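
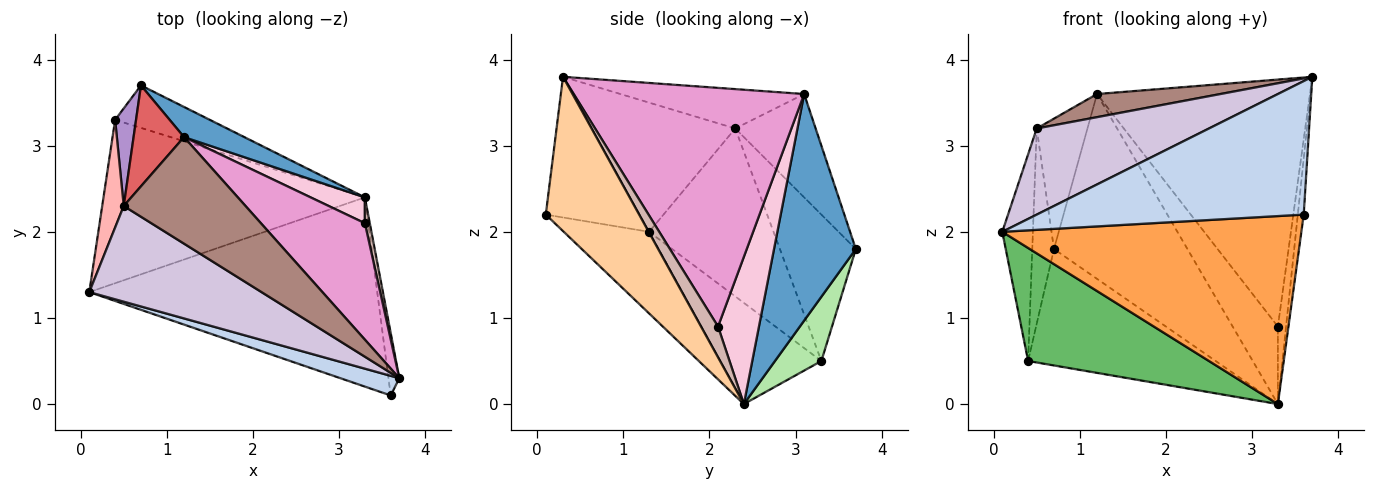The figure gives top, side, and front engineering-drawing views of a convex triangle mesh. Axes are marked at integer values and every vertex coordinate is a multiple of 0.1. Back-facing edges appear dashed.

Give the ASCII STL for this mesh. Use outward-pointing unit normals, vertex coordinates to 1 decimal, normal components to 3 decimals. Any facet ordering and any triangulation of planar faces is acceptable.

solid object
 facet normal 0.518 0.844 0.138
  outer loop
   vertex 1.2 3.1 3.6
   vertex 3.3 2.4 0.0
   vertex 0.7 3.7 1.8
  endloop
 endfacet
 facet normal -0.328 -0.935 0.137
  outer loop
   vertex 3.6 0.1 2.2
   vertex 3.7 0.3 3.8
   vertex 0.1 1.3 2.0
  endloop
 endfacet
 facet normal -0.197 -0.691 -0.695
  outer loop
   vertex 3.6 0.1 2.2
   vertex 0.1 1.3 2.0
   vertex 3.3 2.4 0.0
  endloop
 endfacet
 facet normal 0.996 0.063 -0.070
  outer loop
   vertex 3.6 0.1 2.2
   vertex 3.3 2.4 0.0
   vertex 3.7 0.3 3.8
  endloop
 endfacet
 facet normal -0.303 -0.542 -0.784
  outer loop
   vertex 0.4 3.3 0.5
   vertex 3.3 2.4 0.0
   vertex 0.1 1.3 2.0
  endloop
 endfacet
 facet normal 0.226 0.915 -0.334
  outer loop
   vertex 0.4 3.3 0.5
   vertex 0.7 3.7 1.8
   vertex 3.3 2.4 0.0
  endloop
 endfacet
 facet normal -0.782 0.493 0.382
  outer loop
   vertex 0.5 2.3 3.2
   vertex 1.2 3.1 3.6
   vertex 0.7 3.7 1.8
  endloop
 endfacet
 facet normal -0.964 0.237 0.124
  outer loop
   vertex 0.5 2.3 3.2
   vertex 0.4 3.3 0.5
   vertex 0.1 1.3 2.0
  endloop
 endfacet
 facet normal -0.953 0.272 0.136
  outer loop
   vertex 0.5 2.3 3.2
   vertex 0.7 3.7 1.8
   vertex 0.4 3.3 0.5
  endloop
 endfacet
 facet normal -0.487 -0.584 0.649
  outer loop
   vertex 0.5 2.3 3.2
   vertex 0.1 1.3 2.0
   vertex 3.7 0.3 3.8
  endloop
 endfacet
 facet normal -0.301 -0.202 0.932
  outer loop
   vertex 0.5 2.3 3.2
   vertex 3.7 0.3 3.8
   vertex 1.2 3.1 3.6
  endloop
 endfacet
 facet normal 0.892 0.428 0.143
  outer loop
   vertex 3.3 2.1 0.9
   vertex 3.7 0.3 3.8
   vertex 3.3 2.4 0.0
  endloop
 endfacet
 facet normal 0.700 0.646 0.305
  outer loop
   vertex 3.3 2.1 0.9
   vertex 1.2 3.1 3.6
   vertex 3.7 0.3 3.8
  endloop
 endfacet
 facet normal 0.651 0.720 0.240
  outer loop
   vertex 3.3 2.1 0.9
   vertex 3.3 2.4 0.0
   vertex 1.2 3.1 3.6
  endloop
 endfacet
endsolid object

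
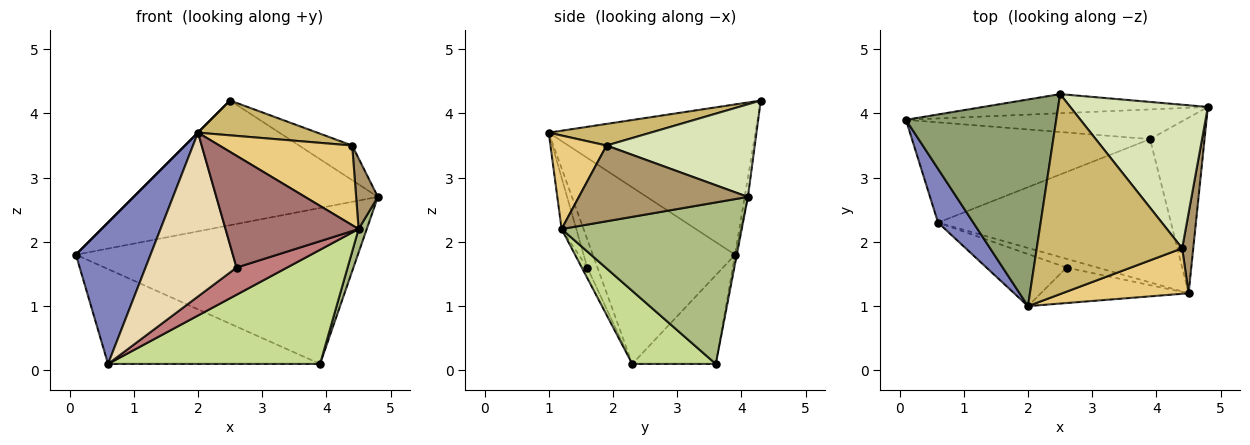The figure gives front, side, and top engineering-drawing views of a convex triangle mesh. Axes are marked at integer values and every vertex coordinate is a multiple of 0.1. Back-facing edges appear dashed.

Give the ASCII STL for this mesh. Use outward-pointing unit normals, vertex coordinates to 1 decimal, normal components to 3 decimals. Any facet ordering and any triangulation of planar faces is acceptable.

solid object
 facet normal -0.006 0.982 -0.187
  outer loop
   vertex 3.9 3.6 0.1
   vertex 0.1 3.9 1.8
   vertex 4.8 4.1 2.7
  endloop
 endfacet
 facet normal -0.872 -0.457 0.174
  outer loop
   vertex 0.6 2.3 0.1
   vertex 2.0 1.0 3.7
   vertex 0.1 3.9 1.8
  endloop
 endfacet
 facet normal -0.261 0.663 -0.701
  outer loop
   vertex 0.6 2.3 0.1
   vertex 0.1 3.9 1.8
   vertex 3.9 3.6 0.1
  endloop
 endfacet
 facet normal -0.013 0.988 -0.152
  outer loop
   vertex 2.5 4.3 4.2
   vertex 4.8 4.1 2.7
   vertex 0.1 3.9 1.8
  endloop
 endfacet
 facet normal -0.707 0.000 0.707
  outer loop
   vertex 2.5 4.3 4.2
   vertex 0.1 3.9 1.8
   vertex 2.0 1.0 3.7
  endloop
 endfacet
 facet normal 0.947 -0.043 -0.319
  outer loop
   vertex 4.5 1.2 2.2
   vertex 3.9 3.6 0.1
   vertex 4.8 4.1 2.7
  endloop
 endfacet
 facet normal 0.238 -0.605 -0.760
  outer loop
   vertex 4.5 1.2 2.2
   vertex 0.6 2.3 0.1
   vertex 3.9 3.6 0.1
  endloop
 endfacet
 facet normal 0.548 0.196 0.813
  outer loop
   vertex 4.4 1.9 3.5
   vertex 4.8 4.1 2.7
   vertex 2.5 4.3 4.2
  endloop
 endfacet
 facet normal 0.982 -0.126 0.144
  outer loop
   vertex 4.4 1.9 3.5
   vertex 4.5 1.2 2.2
   vertex 4.8 4.1 2.7
  endloop
 endfacet
 facet normal 0.145 -0.170 0.975
  outer loop
   vertex 4.4 1.9 3.5
   vertex 2.5 4.3 4.2
   vertex 2.0 1.0 3.7
  endloop
 endfacet
 facet normal 0.345 -0.815 0.465
  outer loop
   vertex 4.4 1.9 3.5
   vertex 2.0 1.0 3.7
   vertex 4.5 1.2 2.2
  endloop
 endfacet
 facet normal -0.106 -0.948 -0.301
  outer loop
   vertex 2.6 1.6 1.6
   vertex 2.0 1.0 3.7
   vertex 0.6 2.3 0.1
  endloop
 endfacet
 facet normal -0.105 -0.948 -0.301
  outer loop
   vertex 2.6 1.6 1.6
   vertex 4.5 1.2 2.2
   vertex 2.0 1.0 3.7
  endloop
 endfacet
 facet normal -0.103 -0.947 -0.304
  outer loop
   vertex 2.6 1.6 1.6
   vertex 0.6 2.3 0.1
   vertex 4.5 1.2 2.2
  endloop
 endfacet
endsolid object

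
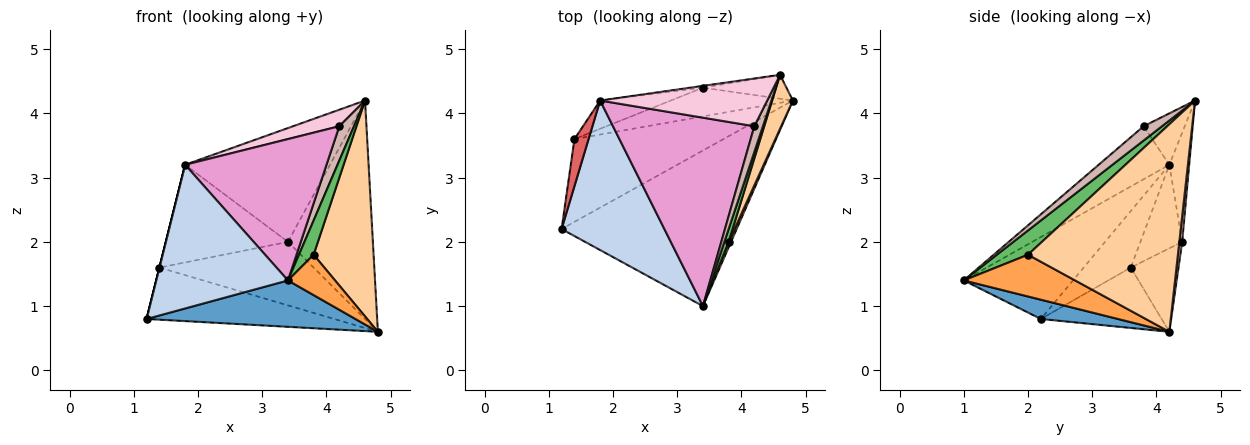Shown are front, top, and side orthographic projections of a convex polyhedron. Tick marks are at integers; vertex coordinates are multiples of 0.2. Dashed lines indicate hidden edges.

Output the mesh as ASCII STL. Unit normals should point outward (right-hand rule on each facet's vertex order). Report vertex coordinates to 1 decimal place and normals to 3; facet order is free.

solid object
 facet normal 0.105 -0.284 -0.953
  outer loop
   vertex 3.4 1.0 1.4
   vertex 1.2 2.2 0.8
   vertex 4.8 4.2 0.6
  endloop
 endfacet
 facet normal -0.498 -0.601 0.625
  outer loop
   vertex 1.8 4.2 3.2
   vertex 1.2 2.2 0.8
   vertex 3.4 1.0 1.4
  endloop
 endfacet
 facet normal 0.920 -0.389 0.053
  outer loop
   vertex 3.8 2.0 1.8
   vertex 3.4 1.0 1.4
   vertex 4.8 4.2 0.6
  endloop
 endfacet
 facet normal 0.925 -0.370 0.092
  outer loop
   vertex 3.8 2.0 1.8
   vertex 4.8 4.2 0.6
   vertex 4.6 4.6 4.2
  endloop
 endfacet
 facet normal 0.894 -0.420 0.158
  outer loop
   vertex 3.8 2.0 1.8
   vertex 4.6 4.6 4.2
   vertex 3.4 1.0 1.4
  endloop
 endfacet
 facet normal -0.324 0.504 -0.801
  outer loop
   vertex 1.4 3.6 1.6
   vertex 4.8 4.2 0.6
   vertex 1.2 2.2 0.8
  endloop
 endfacet
 facet normal -0.970 0.000 0.243
  outer loop
   vertex 1.4 3.6 1.6
   vertex 1.2 2.2 0.8
   vertex 1.8 4.2 3.2
  endloop
 endfacet
 facet normal 0.033 0.994 -0.109
  outer loop
   vertex 3.4 4.4 2.0
   vertex 4.6 4.6 4.2
   vertex 4.8 4.2 0.6
  endloop
 endfacet
 facet normal -0.136 0.991 -0.016
  outer loop
   vertex 3.4 4.4 2.0
   vertex 1.8 4.2 3.2
   vertex 4.6 4.6 4.2
  endloop
 endfacet
 facet normal -0.271 0.877 -0.397
  outer loop
   vertex 3.4 4.4 2.0
   vertex 4.8 4.2 0.6
   vertex 1.4 3.6 1.6
  endloop
 endfacet
 facet normal -0.312 0.913 -0.264
  outer loop
   vertex 3.4 4.4 2.0
   vertex 1.4 3.6 1.6
   vertex 1.8 4.2 3.2
  endloop
 endfacet
 facet normal 0.707 -0.566 0.424
  outer loop
   vertex 4.2 3.8 3.8
   vertex 3.4 1.0 1.4
   vertex 4.6 4.6 4.2
  endloop
 endfacet
 facet normal -0.287 -0.575 0.766
  outer loop
   vertex 4.2 3.8 3.8
   vertex 1.8 4.2 3.2
   vertex 3.4 1.0 1.4
  endloop
 endfacet
 facet normal -0.279 -0.314 0.907
  outer loop
   vertex 4.2 3.8 3.8
   vertex 4.6 4.6 4.2
   vertex 1.8 4.2 3.2
  endloop
 endfacet
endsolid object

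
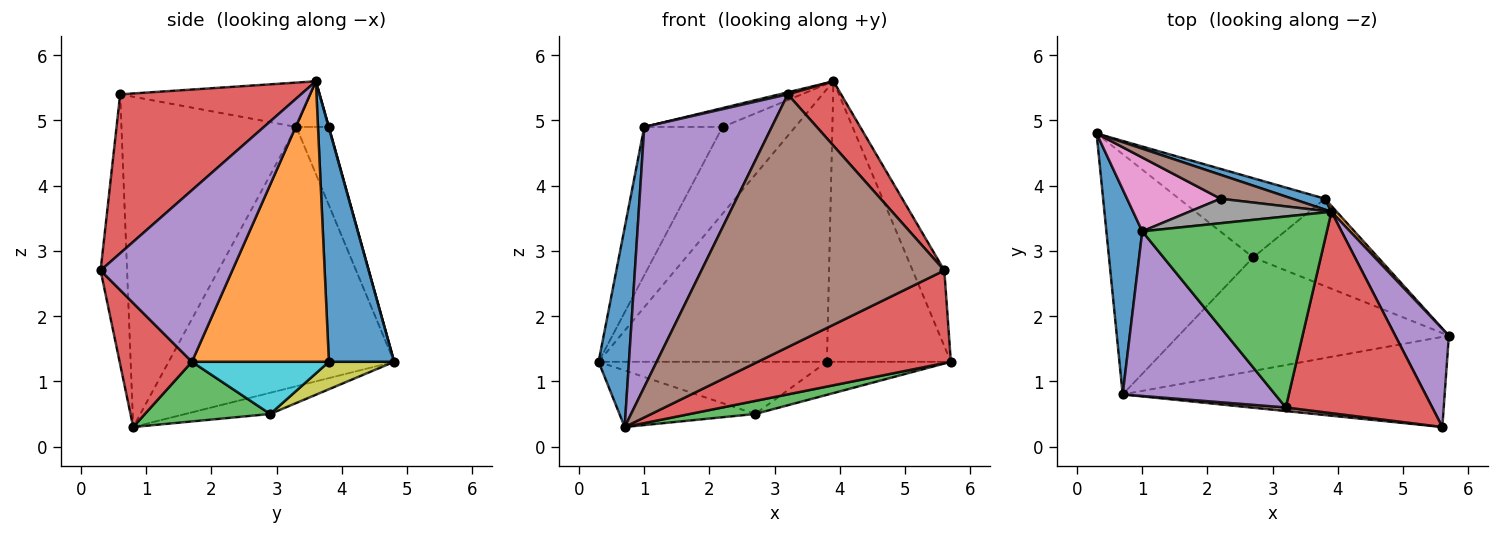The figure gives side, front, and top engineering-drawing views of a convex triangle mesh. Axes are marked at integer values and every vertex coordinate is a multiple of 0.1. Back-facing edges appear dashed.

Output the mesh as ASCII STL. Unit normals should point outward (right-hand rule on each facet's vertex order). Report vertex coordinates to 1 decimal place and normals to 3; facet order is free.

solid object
 facet normal -0.982 -0.132 0.136
  outer loop
   vertex 1.0 3.3 4.9
   vertex 0.3 4.8 1.3
   vertex 0.7 0.8 0.3
  endloop
 endfacet
 facet normal -0.142 0.227 -0.964
  outer loop
   vertex 2.7 2.9 0.5
   vertex 0.7 0.8 0.3
   vertex 0.3 4.8 1.3
  endloop
 endfacet
 facet normal 0.214 -0.112 -0.970
  outer loop
   vertex 2.7 2.9 0.5
   vertex 5.7 1.7 1.3
   vertex 0.7 0.8 0.3
  endloop
 endfacet
 facet normal 0.259 -0.692 -0.674
  outer loop
   vertex 5.6 0.3 2.7
   vertex 0.7 0.8 0.3
   vertex 5.7 1.7 1.3
  endloop
 endfacet
 facet normal 0.930 0.224 0.290
  outer loop
   vertex 5.6 0.3 2.7
   vertex 5.7 1.7 1.3
   vertex 3.9 3.6 5.6
  endloop
 endfacet
 facet normal 0.004 0.964 0.266
  outer loop
   vertex 2.2 3.8 4.9
   vertex 3.9 3.6 5.6
   vertex 0.3 4.8 1.3
  endloop
 endfacet
 facet normal -0.349 0.839 0.417
  outer loop
   vertex 2.2 3.8 4.9
   vertex 0.3 4.8 1.3
   vertex 1.0 3.3 4.9
  endloop
 endfacet
 facet normal -0.246 0.592 0.768
  outer loop
   vertex 2.2 3.8 4.9
   vertex 1.0 3.3 4.9
   vertex 3.9 3.6 5.6
  endloop
 endfacet
 facet normal 0.155 0.543 -0.825
  outer loop
   vertex 3.8 3.8 1.3
   vertex 2.7 2.9 0.5
   vertex 0.3 4.8 1.3
  endloop
 endfacet
 facet normal 0.364 0.329 -0.871
  outer loop
   vertex 3.8 3.8 1.3
   vertex 5.7 1.7 1.3
   vertex 2.7 2.9 0.5
  endloop
 endfacet
 facet normal 0.275 0.961 0.038
  outer loop
   vertex 3.8 3.8 1.3
   vertex 0.3 4.8 1.3
   vertex 3.9 3.6 5.6
  endloop
 endfacet
 facet normal 0.741 0.671 0.014
  outer loop
   vertex 3.8 3.8 1.3
   vertex 3.9 3.6 5.6
   vertex 5.7 1.7 1.3
  endloop
 endfacet
 facet normal -0.234 -0.010 0.972
  outer loop
   vertex 3.2 0.6 5.4
   vertex 3.9 3.6 5.6
   vertex 1.0 3.3 4.9
  endloop
 endfacet
 facet normal 0.719 -0.212 0.662
  outer loop
   vertex 3.2 0.6 5.4
   vertex 5.6 0.3 2.7
   vertex 3.9 3.6 5.6
  endloop
 endfacet
 facet normal -0.757 -0.552 0.349
  outer loop
   vertex 3.2 0.6 5.4
   vertex 1.0 3.3 4.9
   vertex 0.7 0.8 0.3
  endloop
 endfacet
 facet normal -0.108 -0.994 0.014
  outer loop
   vertex 3.2 0.6 5.4
   vertex 0.7 0.8 0.3
   vertex 5.6 0.3 2.7
  endloop
 endfacet
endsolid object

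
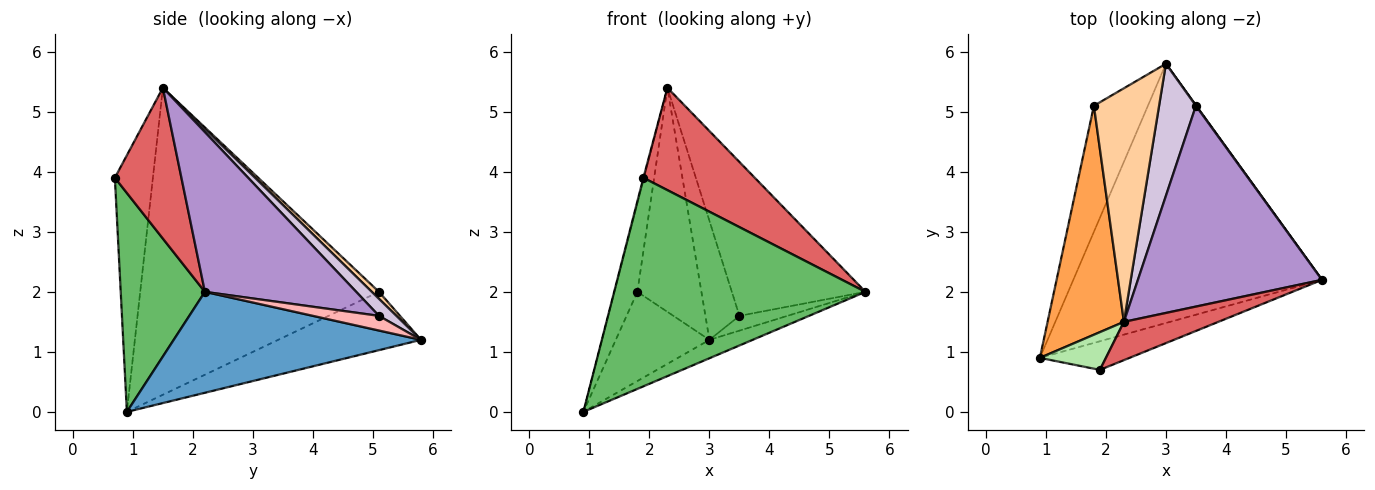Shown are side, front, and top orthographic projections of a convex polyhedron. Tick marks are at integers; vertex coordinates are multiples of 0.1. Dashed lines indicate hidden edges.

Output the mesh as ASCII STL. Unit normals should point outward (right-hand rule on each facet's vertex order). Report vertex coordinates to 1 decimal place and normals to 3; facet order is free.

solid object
 facet normal 0.375 0.066 -0.925
  outer loop
   vertex 3.0 5.8 1.2
   vertex 5.6 2.2 2.0
   vertex 0.9 0.9 0.0
  endloop
 endfacet
 facet normal -0.661 0.433 -0.612
  outer loop
   vertex 1.8 5.1 2.0
   vertex 3.0 5.8 1.2
   vertex 0.9 0.9 0.0
  endloop
 endfacet
 facet normal -0.966 0.093 0.240
  outer loop
   vertex 1.8 5.1 2.0
   vertex 0.9 0.9 0.0
   vertex 2.3 1.5 5.4
  endloop
 endfacet
 facet normal 0.077 0.690 0.719
  outer loop
   vertex 1.8 5.1 2.0
   vertex 2.3 1.5 5.4
   vertex 3.0 5.8 1.2
  endloop
 endfacet
 facet normal 0.315 -0.940 -0.129
  outer loop
   vertex 1.9 0.7 3.9
   vertex 0.9 0.9 0.0
   vertex 5.6 2.2 2.0
  endloop
 endfacet
 facet normal -0.968 0.017 0.249
  outer loop
   vertex 1.9 0.7 3.9
   vertex 2.3 1.5 5.4
   vertex 0.9 0.9 0.0
  endloop
 endfacet
 facet normal 0.488 -0.817 0.306
  outer loop
   vertex 1.9 0.7 3.9
   vertex 5.6 2.2 2.0
   vertex 2.3 1.5 5.4
  endloop
 endfacet
 facet normal 0.809 0.588 0.018
  outer loop
   vertex 3.5 5.1 1.6
   vertex 5.6 2.2 2.0
   vertex 3.0 5.8 1.2
  endloop
 endfacet
 facet normal 0.567 0.501 0.654
  outer loop
   vertex 3.5 5.1 1.6
   vertex 2.3 1.5 5.4
   vertex 5.6 2.2 2.0
  endloop
 endfacet
 facet normal 0.325 0.633 0.703
  outer loop
   vertex 3.5 5.1 1.6
   vertex 3.0 5.8 1.2
   vertex 2.3 1.5 5.4
  endloop
 endfacet
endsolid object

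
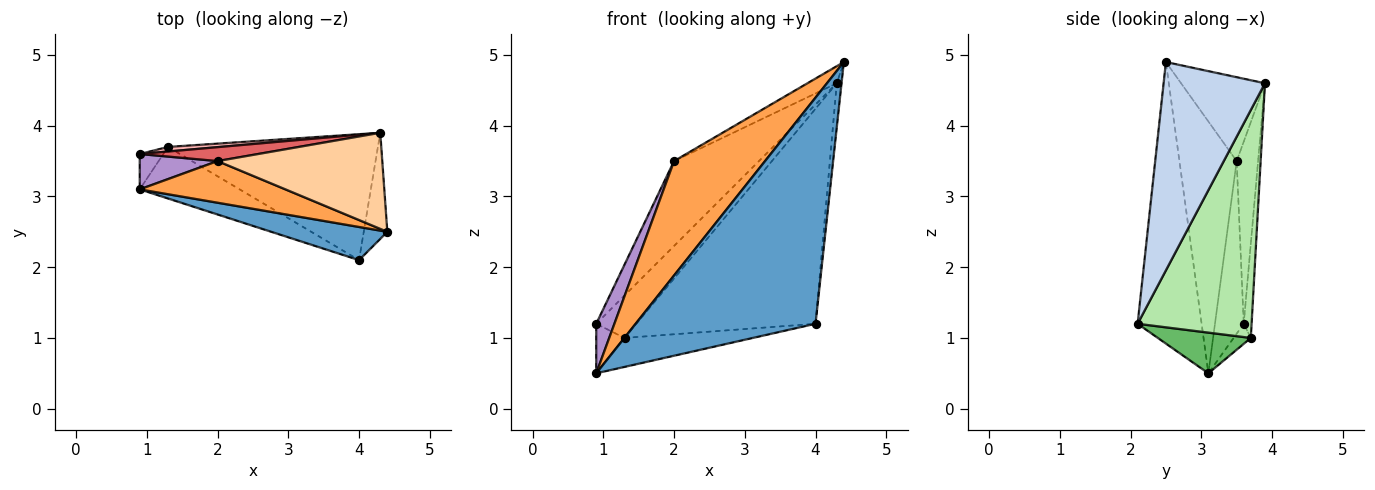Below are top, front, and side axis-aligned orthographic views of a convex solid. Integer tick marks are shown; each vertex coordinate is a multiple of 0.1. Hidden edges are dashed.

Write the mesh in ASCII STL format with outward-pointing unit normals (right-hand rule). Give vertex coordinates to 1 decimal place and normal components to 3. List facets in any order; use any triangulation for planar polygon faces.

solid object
 facet normal -0.332 -0.933 0.137
  outer loop
   vertex 4.0 2.1 1.2
   vertex 4.4 2.5 4.9
   vertex 0.9 3.1 0.5
  endloop
 endfacet
 facet normal 0.993 0.047 -0.112
  outer loop
   vertex 4.0 2.1 1.2
   vertex 4.3 3.9 4.6
   vertex 4.4 2.5 4.9
  endloop
 endfacet
 facet normal -0.509 -0.809 0.294
  outer loop
   vertex 2.0 3.5 3.5
   vertex 0.9 3.1 0.5
   vertex 4.4 2.5 4.9
  endloop
 endfacet
 facet normal -0.448 0.157 0.880
  outer loop
   vertex 2.0 3.5 3.5
   vertex 4.4 2.5 4.9
   vertex 4.3 3.9 4.6
  endloop
 endfacet
 facet normal 0.334 0.462 -0.822
  outer loop
   vertex 1.3 3.7 1.0
   vertex 4.0 2.1 1.2
   vertex 0.9 3.1 0.5
  endloop
 endfacet
 facet normal 0.481 0.757 -0.443
  outer loop
   vertex 1.3 3.7 1.0
   vertex 4.3 3.9 4.6
   vertex 4.0 2.1 1.2
  endloop
 endfacet
 facet normal -0.242 0.958 0.157
  outer loop
   vertex 0.9 3.6 1.2
   vertex 2.0 3.5 3.5
   vertex 4.3 3.9 4.6
  endloop
 endfacet
 facet normal -0.191 0.976 0.105
  outer loop
   vertex 0.9 3.6 1.2
   vertex 4.3 3.9 4.6
   vertex 1.3 3.7 1.0
  endloop
 endfacet
 facet normal -0.790 -0.499 0.356
  outer loop
   vertex 0.9 3.6 1.2
   vertex 0.9 3.1 0.5
   vertex 2.0 3.5 3.5
  endloop
 endfacet
 facet normal -0.443 0.730 -0.521
  outer loop
   vertex 0.9 3.6 1.2
   vertex 1.3 3.7 1.0
   vertex 0.9 3.1 0.5
  endloop
 endfacet
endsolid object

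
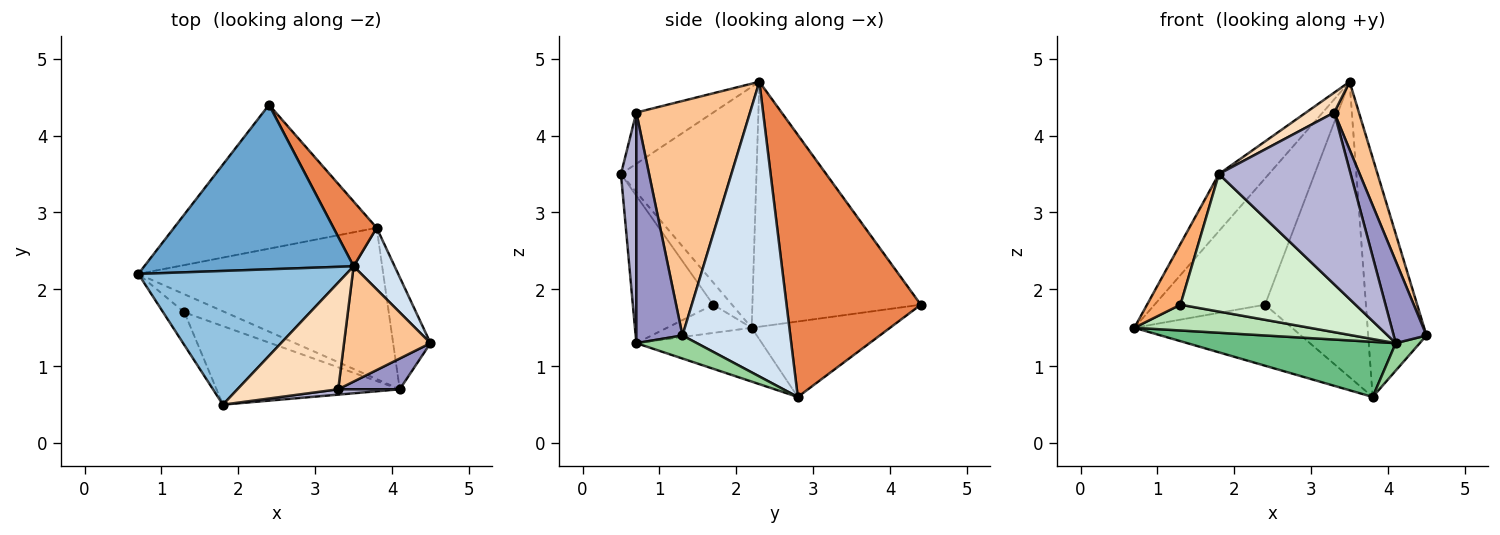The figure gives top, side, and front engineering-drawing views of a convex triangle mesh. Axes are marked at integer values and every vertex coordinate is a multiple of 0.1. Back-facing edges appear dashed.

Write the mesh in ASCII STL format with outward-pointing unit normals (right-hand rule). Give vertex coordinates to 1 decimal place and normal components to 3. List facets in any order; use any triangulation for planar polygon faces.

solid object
 facet normal -0.680 0.446 0.581
  outer loop
   vertex 3.5 2.3 4.7
   vertex 2.4 4.4 1.8
   vertex 0.7 2.2 1.5
  endloop
 endfacet
 facet normal -0.729 0.269 0.629
  outer loop
   vertex 1.8 0.5 3.5
   vertex 3.5 2.3 4.7
   vertex 0.7 2.2 1.5
  endloop
 endfacet
 facet normal -0.324 0.369 -0.871
  outer loop
   vertex 3.8 2.8 0.6
   vertex 0.7 2.2 1.5
   vertex 2.4 4.4 1.8
  endloop
 endfacet
 facet normal 0.873 0.472 0.121
  outer loop
   vertex 3.8 2.8 0.6
   vertex 3.5 2.3 4.7
   vertex 4.5 1.3 1.4
  endloop
 endfacet
 facet normal 0.793 0.596 0.131
  outer loop
   vertex 3.8 2.8 0.6
   vertex 2.4 4.4 1.8
   vertex 3.5 2.3 4.7
  endloop
 endfacet
 facet normal -0.444 -0.788 -0.426
  outer loop
   vertex 1.3 1.7 1.8
   vertex 1.8 0.5 3.5
   vertex 0.7 2.2 1.5
  endloop
 endfacet
 facet normal 0.919 -0.200 0.339
  outer loop
   vertex 3.3 0.7 4.3
   vertex 4.5 1.3 1.4
   vertex 3.5 2.3 4.7
  endloop
 endfacet
 facet normal -0.447 -0.164 0.879
  outer loop
   vertex 3.3 0.7 4.3
   vertex 3.5 2.3 4.7
   vertex 1.8 0.5 3.5
  endloop
 endfacet
 facet normal -0.202 -0.336 -0.920
  outer loop
   vertex 4.1 0.7 1.3
   vertex 0.7 2.2 1.5
   vertex 3.8 2.8 0.6
  endloop
 endfacet
 facet normal 0.514 -0.204 -0.833
  outer loop
   vertex 4.1 0.7 1.3
   vertex 3.8 2.8 0.6
   vertex 4.5 1.3 1.4
  endloop
 endfacet
 facet normal -0.367 -0.761 -0.534
  outer loop
   vertex 4.1 0.7 1.3
   vertex 1.3 1.7 1.8
   vertex 0.7 2.2 1.5
  endloop
 endfacet
 facet normal -0.370 -0.807 -0.461
  outer loop
   vertex 4.1 0.7 1.3
   vertex 1.8 0.5 3.5
   vertex 1.3 1.7 1.8
  endloop
 endfacet
 facet normal 0.796 -0.566 0.212
  outer loop
   vertex 4.1 0.7 1.3
   vertex 4.5 1.3 1.4
   vertex 3.3 0.7 4.3
  endloop
 endfacet
 facet normal 0.116 -0.993 0.031
  outer loop
   vertex 4.1 0.7 1.3
   vertex 3.3 0.7 4.3
   vertex 1.8 0.5 3.5
  endloop
 endfacet
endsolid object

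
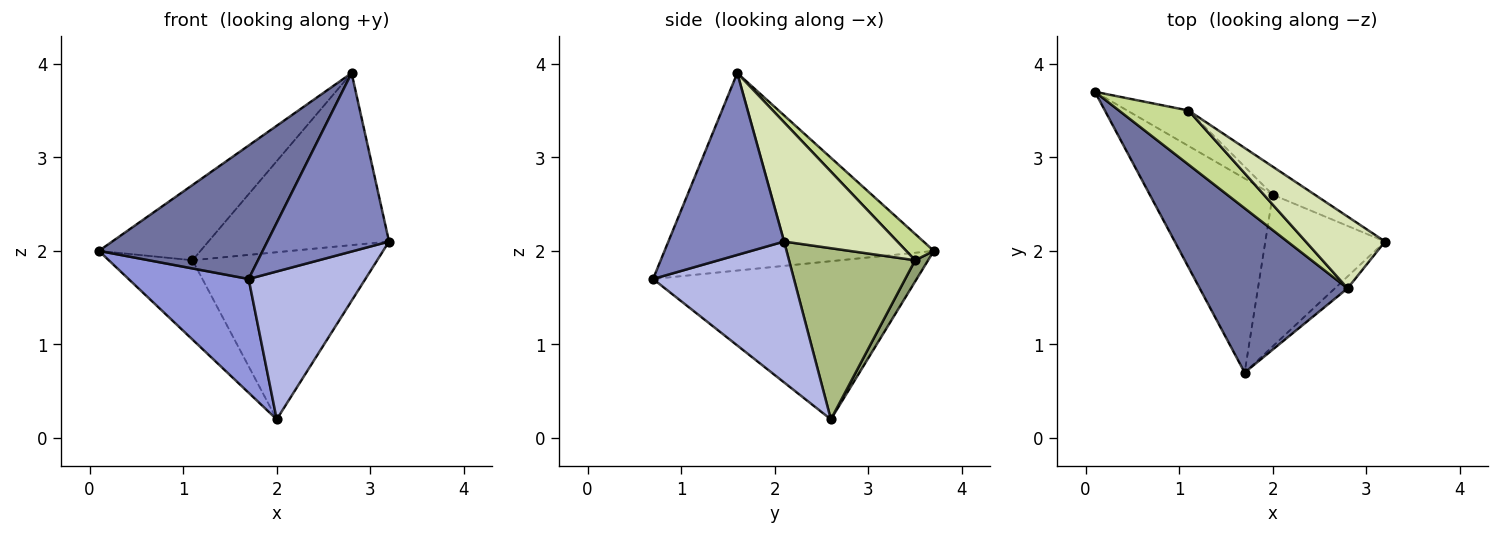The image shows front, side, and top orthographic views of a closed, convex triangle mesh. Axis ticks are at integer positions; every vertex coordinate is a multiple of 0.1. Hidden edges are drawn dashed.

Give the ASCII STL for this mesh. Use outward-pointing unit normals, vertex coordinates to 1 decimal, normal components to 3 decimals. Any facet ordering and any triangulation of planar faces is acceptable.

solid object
 facet normal -0.720 -0.438 0.539
  outer loop
   vertex 2.8 1.6 3.9
   vertex 0.1 3.7 2.0
   vertex 1.7 0.7 1.7
  endloop
 endfacet
 facet normal 0.688 -0.724 -0.048
  outer loop
   vertex 2.8 1.6 3.9
   vertex 1.7 0.7 1.7
   vertex 3.2 2.1 2.1
  endloop
 endfacet
 facet normal -0.743 -0.339 -0.577
  outer loop
   vertex 2.0 2.6 0.2
   vertex 1.7 0.7 1.7
   vertex 0.1 3.7 2.0
  endloop
 endfacet
 facet normal 0.644 -0.534 -0.547
  outer loop
   vertex 2.0 2.6 0.2
   vertex 3.2 2.1 2.1
   vertex 1.7 0.7 1.7
  endloop
 endfacet
 facet normal 0.140 0.904 -0.404
  outer loop
   vertex 1.1 3.5 1.9
   vertex 2.0 2.6 0.2
   vertex 0.1 3.7 2.0
  endloop
 endfacet
 facet normal 0.558 0.818 -0.137
  outer loop
   vertex 1.1 3.5 1.9
   vertex 3.2 2.1 2.1
   vertex 2.0 2.6 0.2
  endloop
 endfacet
 facet normal 0.216 0.793 0.570
  outer loop
   vertex 1.1 3.5 1.9
   vertex 0.1 3.7 2.0
   vertex 2.8 1.6 3.9
  endloop
 endfacet
 facet normal 0.501 0.799 0.333
  outer loop
   vertex 1.1 3.5 1.9
   vertex 2.8 1.6 3.9
   vertex 3.2 2.1 2.1
  endloop
 endfacet
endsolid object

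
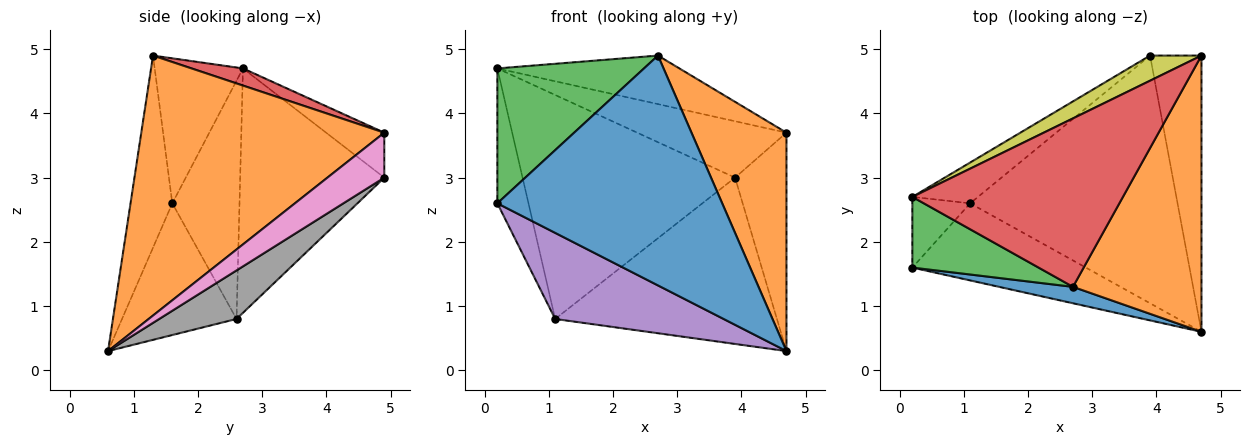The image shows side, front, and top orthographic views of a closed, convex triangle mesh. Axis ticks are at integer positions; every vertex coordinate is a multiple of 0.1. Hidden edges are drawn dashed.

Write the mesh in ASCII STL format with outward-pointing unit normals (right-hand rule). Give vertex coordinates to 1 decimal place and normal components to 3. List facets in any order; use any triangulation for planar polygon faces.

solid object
 facet normal -0.182 -0.981 0.070
  outer loop
   vertex 2.7 1.3 4.9
   vertex 0.2 1.6 2.6
   vertex 4.7 0.6 0.3
  endloop
 endfacet
 facet normal 0.846 -0.331 0.418
  outer loop
   vertex 2.7 1.3 4.9
   vertex 4.7 0.6 0.3
   vertex 4.7 4.9 3.7
  endloop
 endfacet
 facet normal -0.470 -0.782 0.409
  outer loop
   vertex 0.2 2.7 4.7
   vertex 0.2 1.6 2.6
   vertex 2.7 1.3 4.9
  endloop
 endfacet
 facet normal 0.078 0.276 0.958
  outer loop
   vertex 0.2 2.7 4.7
   vertex 2.7 1.3 4.9
   vertex 4.7 4.9 3.7
  endloop
 endfacet
 facet normal -0.452 -0.665 -0.595
  outer loop
   vertex 1.1 2.6 0.8
   vertex 4.7 0.6 0.3
   vertex 0.2 1.6 2.6
  endloop
 endfacet
 facet normal -0.886 0.410 -0.215
  outer loop
   vertex 1.1 2.6 0.8
   vertex 0.2 1.6 2.6
   vertex 0.2 2.7 4.7
  endloop
 endfacet
 facet normal 0.566 0.511 -0.647
  outer loop
   vertex 3.9 4.9 3.0
   vertex 4.7 4.9 3.7
   vertex 4.7 0.6 0.3
  endloop
 endfacet
 facet normal 0.191 0.547 -0.815
  outer loop
   vertex 3.9 4.9 3.0
   vertex 4.7 0.6 0.3
   vertex 1.1 2.6 0.8
  endloop
 endfacet
 facet normal -0.335 0.860 0.383
  outer loop
   vertex 3.9 4.9 3.0
   vertex 0.2 2.7 4.7
   vertex 4.7 4.9 3.7
  endloop
 endfacet
 facet normal -0.555 0.818 -0.149
  outer loop
   vertex 3.9 4.9 3.0
   vertex 1.1 2.6 0.8
   vertex 0.2 2.7 4.7
  endloop
 endfacet
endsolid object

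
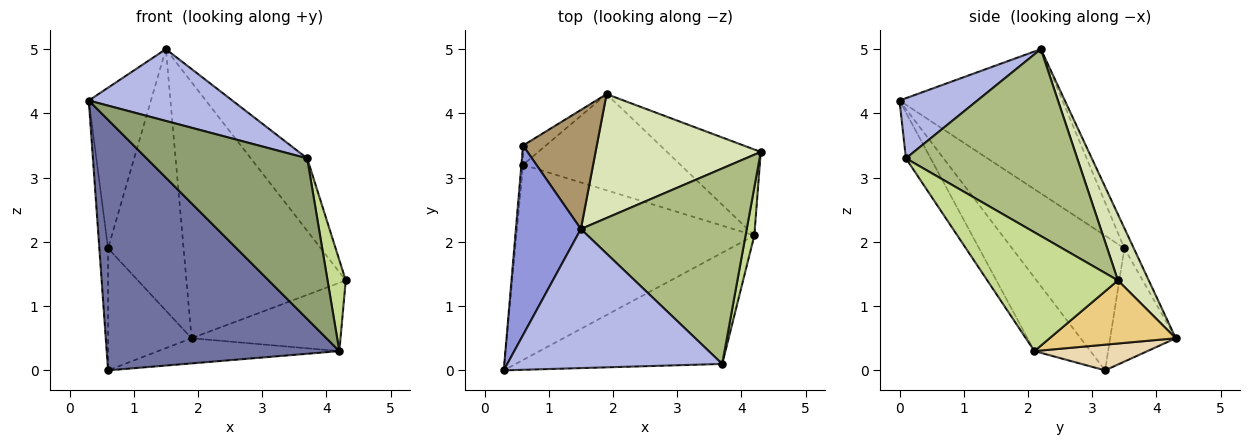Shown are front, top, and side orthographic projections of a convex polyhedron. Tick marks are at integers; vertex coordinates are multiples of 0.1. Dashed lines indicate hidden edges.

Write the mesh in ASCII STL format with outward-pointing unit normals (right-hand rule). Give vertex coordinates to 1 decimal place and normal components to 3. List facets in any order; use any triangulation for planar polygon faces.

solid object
 facet normal -0.186 -0.775 -0.604
  outer loop
   vertex 4.2 2.1 0.3
   vertex 0.3 0.0 4.2
   vertex 0.6 3.2 0.0
  endloop
 endfacet
 facet normal -0.997 0.077 -0.012
  outer loop
   vertex 0.6 3.5 1.9
   vertex 0.6 3.2 0.0
   vertex 0.3 0.0 4.2
  endloop
 endfacet
 facet normal -0.861 0.329 0.388
  outer loop
   vertex 0.6 3.5 1.9
   vertex 0.3 0.0 4.2
   vertex 1.5 2.2 5.0
  endloop
 endfacet
 facet normal 0.241 -0.445 0.862
  outer loop
   vertex 3.7 0.1 3.3
   vertex 1.5 2.2 5.0
   vertex 0.3 0.0 4.2
  endloop
 endfacet
 facet normal -0.125 -0.816 -0.565
  outer loop
   vertex 3.7 0.1 3.3
   vertex 0.3 0.0 4.2
   vertex 4.2 2.1 0.3
  endloop
 endfacet
 facet normal 0.726 0.239 0.645
  outer loop
   vertex 3.7 0.1 3.3
   vertex 4.3 3.4 1.4
   vertex 1.5 2.2 5.0
  endloop
 endfacet
 facet normal 0.988 -0.138 0.073
  outer loop
   vertex 3.7 0.1 3.3
   vertex 4.2 2.1 0.3
   vertex 4.3 3.4 1.4
  endloop
 endfacet
 facet normal 0.172 0.887 0.429
  outer loop
   vertex 1.9 4.3 0.5
   vertex 1.5 2.2 5.0
   vertex 4.3 3.4 1.4
  endloop
 endfacet
 facet normal -0.113 0.904 0.412
  outer loop
   vertex 1.9 4.3 0.5
   vertex 0.6 3.5 1.9
   vertex 1.5 2.2 5.0
  endloop
 endfacet
 facet normal -0.613 0.780 -0.123
  outer loop
   vertex 1.9 4.3 0.5
   vertex 0.6 3.2 0.0
   vertex 0.6 3.5 1.9
  endloop
 endfacet
 facet normal 0.466 0.550 -0.693
  outer loop
   vertex 1.9 4.3 0.5
   vertex 4.3 3.4 1.4
   vertex 4.2 2.1 0.3
  endloop
 endfacet
 facet normal 0.156 0.250 -0.956
  outer loop
   vertex 1.9 4.3 0.5
   vertex 4.2 2.1 0.3
   vertex 0.6 3.2 0.0
  endloop
 endfacet
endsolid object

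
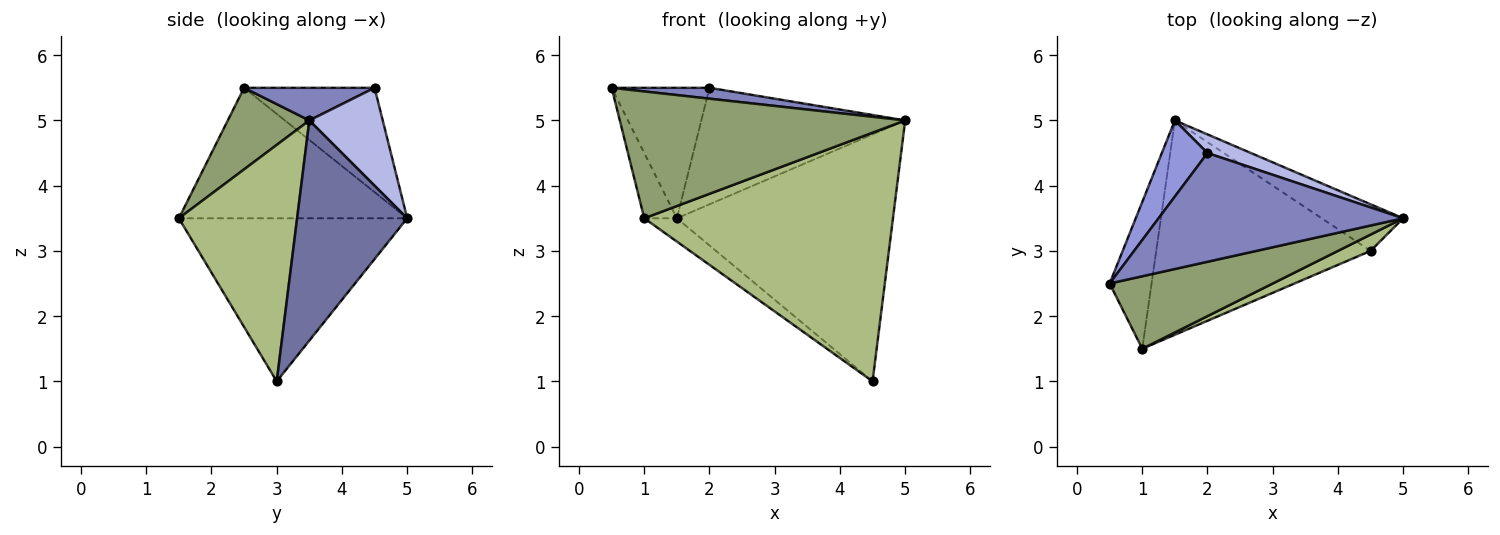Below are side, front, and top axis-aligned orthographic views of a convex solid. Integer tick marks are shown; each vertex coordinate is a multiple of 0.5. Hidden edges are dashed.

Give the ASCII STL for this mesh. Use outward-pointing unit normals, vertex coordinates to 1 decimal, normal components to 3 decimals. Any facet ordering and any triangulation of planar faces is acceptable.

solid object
 facet normal 0.448 0.879 -0.166
  outer loop
   vertex 4.5 3.0 1.0
   vertex 1.5 5.0 3.5
   vertex 5.0 3.5 5.0
  endloop
 endfacet
 facet normal 0.132 -0.099 0.986
  outer loop
   vertex 2.0 4.5 5.5
   vertex 0.5 2.5 5.5
   vertex 5.0 3.5 5.0
  endloop
 endfacet
 facet normal -0.755 0.566 0.330
  outer loop
   vertex 2.0 4.5 5.5
   vertex 1.5 5.0 3.5
   vertex 0.5 2.5 5.5
  endloop
 endfacet
 facet normal 0.335 0.930 0.149
  outer loop
   vertex 2.0 4.5 5.5
   vertex 5.0 3.5 5.0
   vertex 1.5 5.0 3.5
  endloop
 endfacet
 facet normal 0.241 -0.843 0.482
  outer loop
   vertex 1.0 1.5 3.5
   vertex 5.0 3.5 5.0
   vertex 0.5 2.5 5.5
  endloop
 endfacet
 facet normal 0.429 -0.902 0.059
  outer loop
   vertex 1.0 1.5 3.5
   vertex 4.5 3.0 1.0
   vertex 5.0 3.5 5.0
  endloop
 endfacet
 facet normal -0.943 0.135 -0.303
  outer loop
   vertex 1.0 1.5 3.5
   vertex 0.5 2.5 5.5
   vertex 1.5 5.0 3.5
  endloop
 endfacet
 facet normal -0.603 0.086 -0.793
  outer loop
   vertex 1.0 1.5 3.5
   vertex 1.5 5.0 3.5
   vertex 4.5 3.0 1.0
  endloop
 endfacet
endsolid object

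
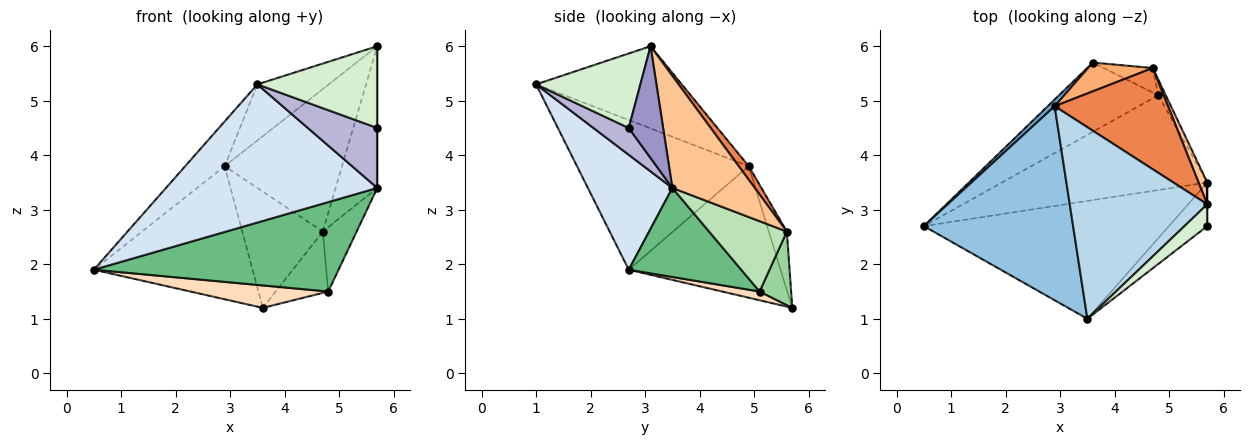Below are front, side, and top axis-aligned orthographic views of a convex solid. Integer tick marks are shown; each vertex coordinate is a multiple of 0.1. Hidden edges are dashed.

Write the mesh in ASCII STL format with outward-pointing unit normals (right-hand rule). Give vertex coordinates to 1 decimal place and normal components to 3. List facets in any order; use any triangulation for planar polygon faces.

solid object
 facet normal -0.691 0.722 0.036
  outer loop
   vertex 2.9 4.9 3.8
   vertex 3.6 5.7 1.2
   vertex 0.5 2.7 1.9
  endloop
 endfacet
 facet normal -0.699 0.161 0.697
  outer loop
   vertex 2.9 4.9 3.8
   vertex 0.5 2.7 1.9
   vertex 3.5 1.0 5.3
  endloop
 endfacet
 facet normal -0.497 0.244 0.833
  outer loop
   vertex 2.9 4.9 3.8
   vertex 3.5 1.0 5.3
   vertex 5.7 3.1 6.0
  endloop
 endfacet
 facet normal 0.291 -0.728 -0.621
  outer loop
   vertex 5.7 3.5 3.4
   vertex 3.5 1.0 5.3
   vertex 0.5 2.7 1.9
  endloop
 endfacet
 facet normal 0.069 0.813 0.578
  outer loop
   vertex 4.7 5.6 2.6
   vertex 2.9 4.9 3.8
   vertex 5.7 3.1 6.0
  endloop
 endfacet
 facet normal -0.212 0.949 0.235
  outer loop
   vertex 4.7 5.6 2.6
   vertex 3.6 5.7 1.2
   vertex 2.9 4.9 3.8
  endloop
 endfacet
 facet normal 0.890 0.450 0.069
  outer loop
   vertex 4.7 5.6 2.6
   vertex 5.7 3.1 6.0
   vertex 5.7 3.5 3.4
  endloop
 endfacet
 facet normal 0.083 -0.307 -0.948
  outer loop
   vertex 4.8 5.1 1.5
   vertex 0.5 2.7 1.9
   vertex 3.6 5.7 1.2
  endloop
 endfacet
 facet normal 0.301 -0.655 -0.694
  outer loop
   vertex 4.8 5.1 1.5
   vertex 5.7 3.5 3.4
   vertex 0.5 2.7 1.9
  endloop
 endfacet
 facet normal 0.487 0.811 -0.324
  outer loop
   vertex 4.8 5.1 1.5
   vertex 3.6 5.7 1.2
   vertex 4.7 5.6 2.6
  endloop
 endfacet
 facet normal 0.912 0.397 -0.098
  outer loop
   vertex 4.8 5.1 1.5
   vertex 4.7 5.6 2.6
   vertex 5.7 3.5 3.4
  endloop
 endfacet
 facet normal 0.643 -0.740 0.197
  outer loop
   vertex 5.7 2.7 4.5
   vertex 5.7 3.1 6.0
   vertex 3.5 1.0 5.3
  endloop
 endfacet
 facet normal 1.000 0.000 0.000
  outer loop
   vertex 5.7 2.7 4.5
   vertex 5.7 3.5 3.4
   vertex 5.7 3.1 6.0
  endloop
 endfacet
 facet normal 0.380 -0.748 -0.544
  outer loop
   vertex 5.7 2.7 4.5
   vertex 3.5 1.0 5.3
   vertex 5.7 3.5 3.4
  endloop
 endfacet
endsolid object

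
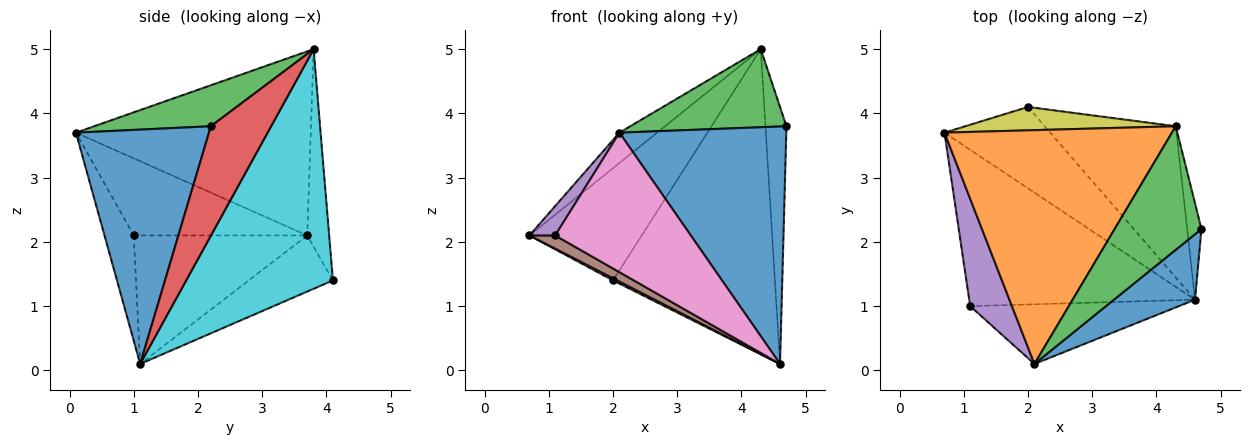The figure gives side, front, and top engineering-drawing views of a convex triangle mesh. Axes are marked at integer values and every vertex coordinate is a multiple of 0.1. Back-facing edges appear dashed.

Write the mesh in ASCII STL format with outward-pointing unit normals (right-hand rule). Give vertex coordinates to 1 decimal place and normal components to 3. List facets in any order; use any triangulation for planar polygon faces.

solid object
 facet normal 0.609 -0.764 0.211
  outer loop
   vertex 4.6 1.1 0.1
   vertex 4.7 2.2 3.8
   vertex 2.1 0.1 3.7
  endloop
 endfacet
 facet normal -0.626 0.100 0.773
  outer loop
   vertex 4.3 3.8 5.0
   vertex 0.7 3.7 2.1
   vertex 2.1 0.1 3.7
  endloop
 endfacet
 facet normal 0.371 -0.496 0.785
  outer loop
   vertex 4.3 3.8 5.0
   vertex 2.1 0.1 3.7
   vertex 4.7 2.2 3.8
  endloop
 endfacet
 facet normal 0.937 0.326 -0.122
  outer loop
   vertex 4.3 3.8 5.0
   vertex 4.7 2.2 3.8
   vertex 4.6 1.1 0.1
  endloop
 endfacet
 facet normal -0.872 -0.129 0.472
  outer loop
   vertex 1.1 1.0 2.1
   vertex 2.1 0.1 3.7
   vertex 0.7 3.7 2.1
  endloop
 endfacet
 facet normal -0.493 -0.073 -0.867
  outer loop
   vertex 1.1 1.0 2.1
   vertex 0.7 3.7 2.1
   vertex 4.6 1.1 0.1
  endloop
 endfacet
 facet normal -0.195 -0.902 -0.386
  outer loop
   vertex 1.1 1.0 2.1
   vertex 4.6 1.1 0.1
   vertex 2.1 0.1 3.7
  endloop
 endfacet
 facet normal -0.468 -0.023 -0.883
  outer loop
   vertex 2.0 4.1 1.4
   vertex 4.6 1.1 0.1
   vertex 0.7 3.7 2.1
  endloop
 endfacet
 facet normal -0.188 0.962 0.200
  outer loop
   vertex 2.0 4.1 1.4
   vertex 0.7 3.7 2.1
   vertex 4.3 3.8 5.0
  endloop
 endfacet
 facet normal 0.630 0.696 -0.345
  outer loop
   vertex 2.0 4.1 1.4
   vertex 4.3 3.8 5.0
   vertex 4.6 1.1 0.1
  endloop
 endfacet
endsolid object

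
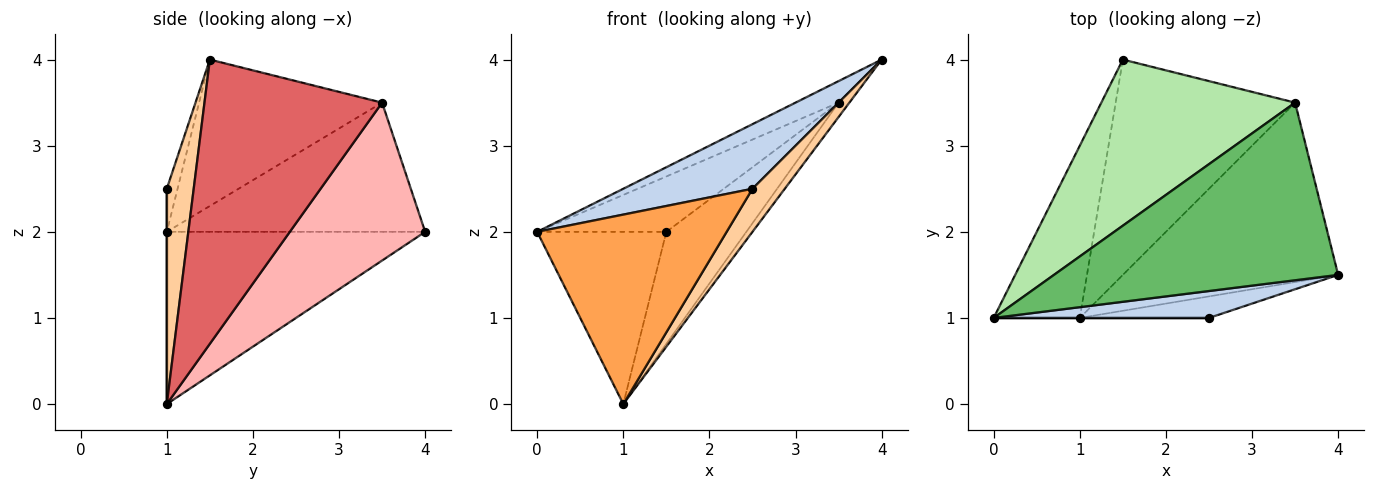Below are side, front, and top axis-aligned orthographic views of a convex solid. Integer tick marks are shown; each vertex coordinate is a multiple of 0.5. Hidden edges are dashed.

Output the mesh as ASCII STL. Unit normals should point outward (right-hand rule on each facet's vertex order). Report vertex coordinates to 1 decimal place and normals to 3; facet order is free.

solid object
 facet normal -0.816 0.408 -0.408
  outer loop
   vertex 1.0 1.0 0.0
   vertex 0.0 1.0 2.0
   vertex 1.5 4.0 2.0
  endloop
 endfacet
 facet normal -0.077 -0.920 0.383
  outer loop
   vertex 2.5 1.0 2.5
   vertex 4.0 1.5 4.0
   vertex 0.0 1.0 2.0
  endloop
 endfacet
 facet normal 0.000 -1.000 0.000
  outer loop
   vertex 2.5 1.0 2.5
   vertex 0.0 1.0 2.0
   vertex 1.0 1.0 0.0
  endloop
 endfacet
 facet normal 0.598 -0.717 -0.359
  outer loop
   vertex 2.5 1.0 2.5
   vertex 1.0 1.0 0.0
   vertex 4.0 1.5 4.0
  endloop
 endfacet
 facet normal -0.455 0.107 0.884
  outer loop
   vertex 3.5 3.5 3.5
   vertex 0.0 1.0 2.0
   vertex 4.0 1.5 4.0
  endloop
 endfacet
 facet normal -0.535 0.267 0.802
  outer loop
   vertex 3.5 3.5 3.5
   vertex 1.5 4.0 2.0
   vertex 0.0 1.0 2.0
  endloop
 endfacet
 facet normal 0.796 0.048 -0.603
  outer loop
   vertex 3.5 3.5 3.5
   vertex 4.0 1.5 4.0
   vertex 1.0 1.0 0.0
  endloop
 endfacet
 facet normal 0.615 0.364 -0.699
  outer loop
   vertex 3.5 3.5 3.5
   vertex 1.0 1.0 0.0
   vertex 1.5 4.0 2.0
  endloop
 endfacet
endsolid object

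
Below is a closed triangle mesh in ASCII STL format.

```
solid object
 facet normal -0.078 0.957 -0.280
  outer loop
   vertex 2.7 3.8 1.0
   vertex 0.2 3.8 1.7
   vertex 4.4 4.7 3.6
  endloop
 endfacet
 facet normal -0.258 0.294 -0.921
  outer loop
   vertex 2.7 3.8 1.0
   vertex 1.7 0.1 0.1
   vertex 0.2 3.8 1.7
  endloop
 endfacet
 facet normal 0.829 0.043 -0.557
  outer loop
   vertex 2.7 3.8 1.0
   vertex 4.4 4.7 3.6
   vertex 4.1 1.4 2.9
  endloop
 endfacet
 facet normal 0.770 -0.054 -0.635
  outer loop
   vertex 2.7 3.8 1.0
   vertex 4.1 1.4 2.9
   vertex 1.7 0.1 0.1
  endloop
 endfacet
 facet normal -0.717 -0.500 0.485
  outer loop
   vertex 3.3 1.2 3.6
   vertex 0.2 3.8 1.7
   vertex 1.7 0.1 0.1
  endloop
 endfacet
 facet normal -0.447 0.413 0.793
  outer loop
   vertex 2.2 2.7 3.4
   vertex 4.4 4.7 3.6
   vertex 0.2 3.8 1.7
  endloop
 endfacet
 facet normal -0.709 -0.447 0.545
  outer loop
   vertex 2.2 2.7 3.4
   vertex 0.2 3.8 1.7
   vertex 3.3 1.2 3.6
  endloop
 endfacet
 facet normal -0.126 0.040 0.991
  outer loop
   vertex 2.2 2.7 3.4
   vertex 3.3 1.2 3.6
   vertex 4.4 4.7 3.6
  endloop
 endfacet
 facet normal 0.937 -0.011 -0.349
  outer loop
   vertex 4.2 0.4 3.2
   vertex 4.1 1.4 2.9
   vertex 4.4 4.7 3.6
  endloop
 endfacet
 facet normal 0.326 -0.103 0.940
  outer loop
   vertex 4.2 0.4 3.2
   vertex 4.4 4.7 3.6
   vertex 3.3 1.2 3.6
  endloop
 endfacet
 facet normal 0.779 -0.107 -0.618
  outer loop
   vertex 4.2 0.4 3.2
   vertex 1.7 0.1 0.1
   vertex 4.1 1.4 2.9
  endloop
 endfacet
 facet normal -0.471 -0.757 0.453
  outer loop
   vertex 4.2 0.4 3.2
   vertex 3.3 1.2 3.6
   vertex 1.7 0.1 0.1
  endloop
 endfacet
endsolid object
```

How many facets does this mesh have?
12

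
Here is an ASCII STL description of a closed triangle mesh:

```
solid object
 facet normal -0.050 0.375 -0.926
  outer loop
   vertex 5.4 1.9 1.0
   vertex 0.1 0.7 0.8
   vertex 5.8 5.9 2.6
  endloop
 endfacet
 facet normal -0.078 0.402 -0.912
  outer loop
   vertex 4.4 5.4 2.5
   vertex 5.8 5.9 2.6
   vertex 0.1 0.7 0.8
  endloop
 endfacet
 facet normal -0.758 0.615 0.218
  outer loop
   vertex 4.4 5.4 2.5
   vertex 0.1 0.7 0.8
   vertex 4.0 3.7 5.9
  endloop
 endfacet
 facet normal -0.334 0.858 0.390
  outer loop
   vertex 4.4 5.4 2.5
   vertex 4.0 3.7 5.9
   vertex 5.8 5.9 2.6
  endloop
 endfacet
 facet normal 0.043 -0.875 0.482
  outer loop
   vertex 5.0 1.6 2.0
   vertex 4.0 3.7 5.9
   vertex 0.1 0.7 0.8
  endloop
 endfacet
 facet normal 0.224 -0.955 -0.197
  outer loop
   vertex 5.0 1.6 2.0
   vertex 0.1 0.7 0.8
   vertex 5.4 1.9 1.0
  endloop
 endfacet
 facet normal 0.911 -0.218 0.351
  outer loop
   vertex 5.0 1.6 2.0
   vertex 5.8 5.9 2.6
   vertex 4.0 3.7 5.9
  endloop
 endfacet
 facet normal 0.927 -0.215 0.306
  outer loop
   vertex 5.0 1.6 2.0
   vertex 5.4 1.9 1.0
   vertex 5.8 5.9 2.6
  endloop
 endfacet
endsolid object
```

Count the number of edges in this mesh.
12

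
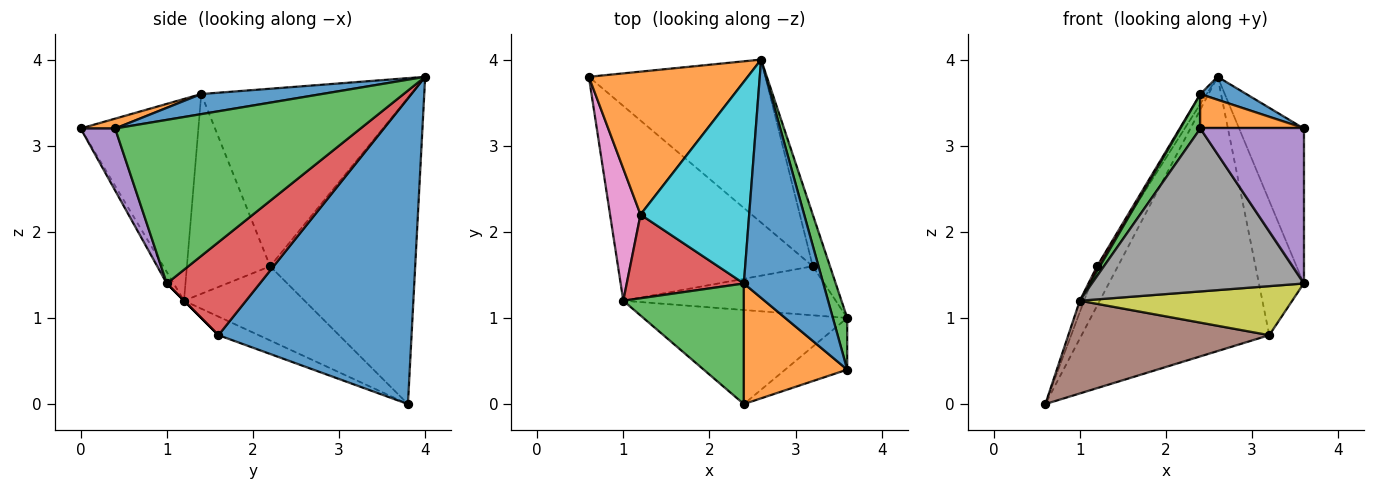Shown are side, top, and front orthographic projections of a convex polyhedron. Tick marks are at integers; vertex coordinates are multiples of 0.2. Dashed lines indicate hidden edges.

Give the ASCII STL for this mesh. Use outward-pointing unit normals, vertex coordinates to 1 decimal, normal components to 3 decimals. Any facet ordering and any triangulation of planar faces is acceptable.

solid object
 facet normal 0.663 0.644 -0.383
  outer loop
   vertex 3.2 1.6 0.8
   vertex 0.6 3.8 0.0
   vertex 2.6 4.0 3.8
  endloop
 endfacet
 facet normal -0.881 0.127 0.457
  outer loop
   vertex 1.2 2.2 1.6
   vertex 2.6 4.0 3.8
   vertex 0.6 3.8 0.0
  endloop
 endfacet
 facet normal 0.964 0.254 0.085
  outer loop
   vertex 3.6 1.0 1.4
   vertex 2.6 4.0 3.8
   vertex 3.6 0.4 3.2
  endloop
 endfacet
 facet normal 0.889 0.428 -0.165
  outer loop
   vertex 3.6 1.0 1.4
   vertex 3.2 1.6 0.8
   vertex 2.6 4.0 3.8
  endloop
 endfacet
 facet normal 0.302 -0.905 -0.302
  outer loop
   vertex 3.6 1.0 1.4
   vertex 3.6 0.4 3.2
   vertex 2.4 0.0 3.2
  endloop
 endfacet
 facet normal -0.086 -0.428 -0.900
  outer loop
   vertex 1.0 1.2 1.2
   vertex 0.6 3.8 0.0
   vertex 3.2 1.6 0.8
  endloop
 endfacet
 facet normal -0.925 0.033 0.380
  outer loop
   vertex 1.0 1.2 1.2
   vertex 1.2 2.2 1.6
   vertex 0.6 3.8 0.0
  endloop
 endfacet
 facet normal -0.028 -0.866 -0.500
  outer loop
   vertex 1.0 1.2 1.2
   vertex 3.6 1.0 1.4
   vertex 2.4 0.0 3.2
  endloop
 endfacet
 facet normal 0.000 -0.707 -0.707
  outer loop
   vertex 1.0 1.2 1.2
   vertex 3.2 1.6 0.8
   vertex 3.6 1.0 1.4
  endloop
 endfacet
 facet normal -0.853 0.025 0.522
  outer loop
   vertex 2.4 1.4 3.6
   vertex 2.6 4.0 3.8
   vertex 1.2 2.2 1.6
  endloop
 endfacet
 facet normal 0.244 -0.093 0.965
  outer loop
   vertex 2.4 1.4 3.6
   vertex 3.6 0.4 3.2
   vertex 2.6 4.0 3.8
  endloop
 endfacet
 facet normal 0.091 -0.274 0.958
  outer loop
   vertex 2.4 1.4 3.6
   vertex 2.4 0.0 3.2
   vertex 3.6 0.4 3.2
  endloop
 endfacet
 facet normal -0.849 -0.145 0.508
  outer loop
   vertex 2.4 1.4 3.6
   vertex 1.0 1.2 1.2
   vertex 2.4 0.0 3.2
  endloop
 endfacet
 facet normal -0.862 -0.030 0.505
  outer loop
   vertex 2.4 1.4 3.6
   vertex 1.2 2.2 1.6
   vertex 1.0 1.2 1.2
  endloop
 endfacet
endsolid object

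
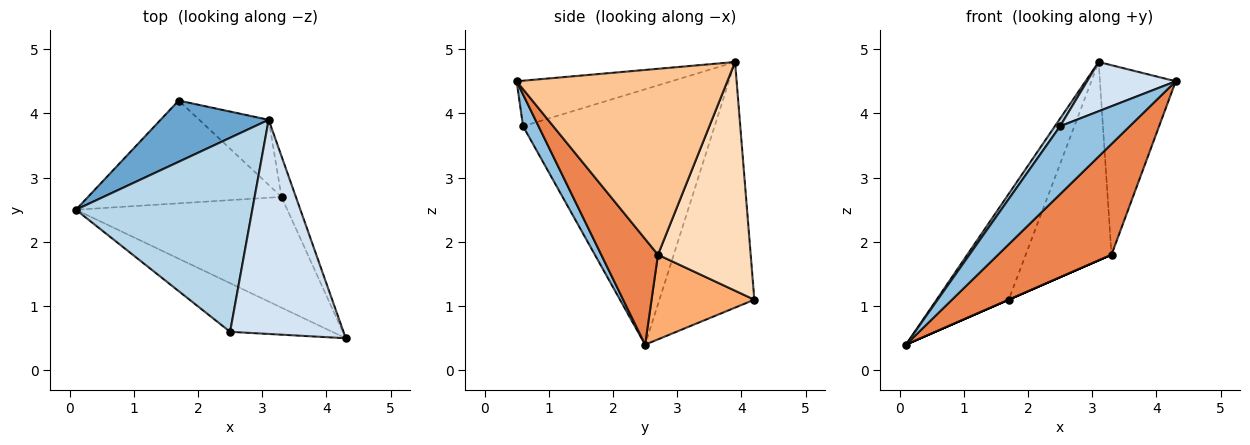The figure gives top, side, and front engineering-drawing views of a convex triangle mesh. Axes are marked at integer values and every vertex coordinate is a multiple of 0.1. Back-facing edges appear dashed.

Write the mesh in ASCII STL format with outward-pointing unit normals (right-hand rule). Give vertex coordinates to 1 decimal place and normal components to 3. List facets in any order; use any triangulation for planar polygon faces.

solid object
 facet normal -0.751 0.571 0.331
  outer loop
   vertex 1.7 4.2 1.1
   vertex 0.1 2.5 0.4
   vertex 3.1 3.9 4.8
  endloop
 endfacet
 facet normal 0.178 -0.800 -0.573
  outer loop
   vertex 2.5 0.6 3.8
   vertex 0.1 2.5 0.4
   vertex 4.3 0.5 4.5
  endloop
 endfacet
 facet normal -0.823 -0.023 0.568
  outer loop
   vertex 2.5 0.6 3.8
   vertex 3.1 3.9 4.8
   vertex 0.1 2.5 0.4
  endloop
 endfacet
 facet normal -0.365 -0.209 0.908
  outer loop
   vertex 2.5 0.6 3.8
   vertex 4.3 0.5 4.5
   vertex 3.1 3.9 4.8
  endloop
 endfacet
 facet normal 0.333 -0.667 -0.667
  outer loop
   vertex 3.3 2.7 1.8
   vertex 4.3 0.5 4.5
   vertex 0.1 2.5 0.4
  endloop
 endfacet
 facet normal 0.401 0.000 -0.916
  outer loop
   vertex 3.3 2.7 1.8
   vertex 0.1 2.5 0.4
   vertex 1.7 4.2 1.1
  endloop
 endfacet
 facet normal 0.938 0.338 -0.072
  outer loop
   vertex 3.3 2.7 1.8
   vertex 3.1 3.9 4.8
   vertex 4.3 0.5 4.5
  endloop
 endfacet
 facet normal 0.717 0.663 -0.217
  outer loop
   vertex 3.3 2.7 1.8
   vertex 1.7 4.2 1.1
   vertex 3.1 3.9 4.8
  endloop
 endfacet
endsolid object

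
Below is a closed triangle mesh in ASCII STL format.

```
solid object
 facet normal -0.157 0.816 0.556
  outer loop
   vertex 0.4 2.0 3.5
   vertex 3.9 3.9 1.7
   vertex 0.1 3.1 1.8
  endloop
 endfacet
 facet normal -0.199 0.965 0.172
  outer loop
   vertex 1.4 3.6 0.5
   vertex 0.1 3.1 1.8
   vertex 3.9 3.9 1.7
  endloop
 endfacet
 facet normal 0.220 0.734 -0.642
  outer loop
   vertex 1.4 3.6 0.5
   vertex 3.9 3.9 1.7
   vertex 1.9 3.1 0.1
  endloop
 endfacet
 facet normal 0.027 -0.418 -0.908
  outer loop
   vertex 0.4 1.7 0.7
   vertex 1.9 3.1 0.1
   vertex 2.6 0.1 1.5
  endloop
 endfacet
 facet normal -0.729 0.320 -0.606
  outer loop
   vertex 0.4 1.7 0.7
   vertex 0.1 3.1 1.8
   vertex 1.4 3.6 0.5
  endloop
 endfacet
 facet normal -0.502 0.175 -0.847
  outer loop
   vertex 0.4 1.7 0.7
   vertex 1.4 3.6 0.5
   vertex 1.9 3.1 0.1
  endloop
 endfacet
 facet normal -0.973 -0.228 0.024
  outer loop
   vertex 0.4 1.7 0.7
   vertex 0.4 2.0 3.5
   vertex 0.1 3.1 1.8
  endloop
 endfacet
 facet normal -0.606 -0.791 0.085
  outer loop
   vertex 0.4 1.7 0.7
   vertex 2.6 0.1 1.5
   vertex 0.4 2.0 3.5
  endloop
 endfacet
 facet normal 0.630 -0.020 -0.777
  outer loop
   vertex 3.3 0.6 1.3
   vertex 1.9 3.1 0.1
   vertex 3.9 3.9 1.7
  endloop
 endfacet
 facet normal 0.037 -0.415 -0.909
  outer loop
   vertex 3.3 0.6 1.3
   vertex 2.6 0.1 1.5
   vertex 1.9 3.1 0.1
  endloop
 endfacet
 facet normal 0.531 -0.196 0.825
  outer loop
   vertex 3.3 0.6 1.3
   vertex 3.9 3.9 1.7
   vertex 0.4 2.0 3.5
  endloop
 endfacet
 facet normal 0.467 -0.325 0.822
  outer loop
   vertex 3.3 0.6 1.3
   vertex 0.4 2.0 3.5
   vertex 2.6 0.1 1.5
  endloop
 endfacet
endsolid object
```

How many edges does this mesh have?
18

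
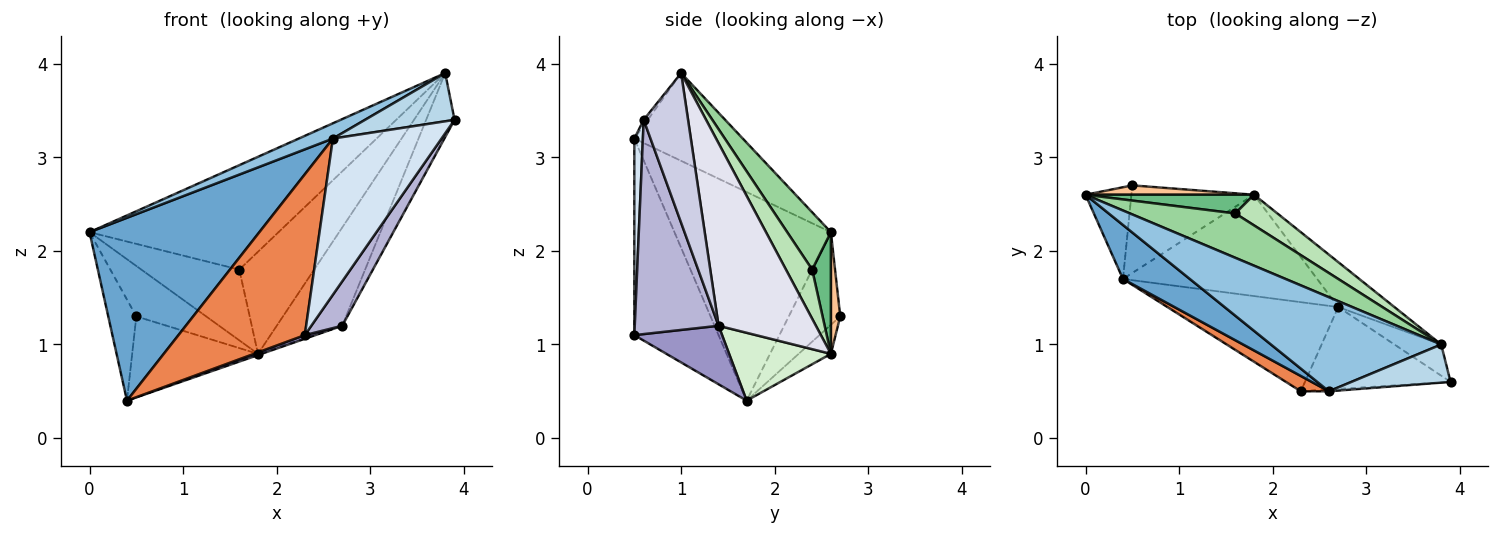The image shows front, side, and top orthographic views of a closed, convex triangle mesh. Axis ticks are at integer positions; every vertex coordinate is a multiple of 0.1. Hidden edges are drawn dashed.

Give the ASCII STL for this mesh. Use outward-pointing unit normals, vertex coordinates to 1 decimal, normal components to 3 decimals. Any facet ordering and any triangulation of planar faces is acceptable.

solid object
 facet normal -0.662 -0.719 0.212
  outer loop
   vertex 0.4 1.7 0.4
   vertex 2.6 0.5 3.2
   vertex 0.0 2.6 2.2
  endloop
 endfacet
 facet normal -0.454 -0.143 0.880
  outer loop
   vertex 3.8 1.0 3.9
   vertex 0.0 2.6 2.2
   vertex 2.6 0.5 3.2
  endloop
 endfacet
 facet normal -0.035 -0.784 0.620
  outer loop
   vertex 3.8 1.0 3.9
   vertex 2.6 0.5 3.2
   vertex 3.9 0.6 3.4
  endloop
 endfacet
 facet normal 0.078 -0.997 -0.011
  outer loop
   vertex 2.3 0.5 1.1
   vertex 3.9 0.6 3.4
   vertex 2.6 0.5 3.2
  endloop
 endfacet
 facet normal -0.553 -0.829 0.079
  outer loop
   vertex 2.3 0.5 1.1
   vertex 2.6 0.5 3.2
   vertex 0.4 1.7 0.4
  endloop
 endfacet
 facet normal -0.805 0.439 -0.399
  outer loop
   vertex 0.5 2.7 1.3
   vertex 0.4 1.7 0.4
   vertex 0.0 2.6 2.2
  endloop
 endfacet
 facet normal 0.131 0.975 0.181
  outer loop
   vertex 0.5 2.7 1.3
   vertex 0.0 2.6 2.2
   vertex 1.8 2.6 0.9
  endloop
 endfacet
 facet normal -0.171 0.668 -0.724
  outer loop
   vertex 0.5 2.7 1.3
   vertex 1.8 2.6 0.9
   vertex 0.4 1.7 0.4
  endloop
 endfacet
 facet normal 0.182 0.951 0.252
  outer loop
   vertex 1.6 2.4 1.8
   vertex 1.8 2.6 0.9
   vertex 0.0 2.6 2.2
  endloop
 endfacet
 facet normal 0.208 0.900 0.382
  outer loop
   vertex 1.6 2.4 1.8
   vertex 0.0 2.6 2.2
   vertex 3.8 1.0 3.9
  endloop
 endfacet
 facet normal 0.318 0.908 0.272
  outer loop
   vertex 1.6 2.4 1.8
   vertex 3.8 1.0 3.9
   vertex 1.8 2.6 0.9
  endloop
 endfacet
 facet normal 0.330 0.011 -0.944
  outer loop
   vertex 2.7 1.4 1.2
   vertex 0.4 1.7 0.4
   vertex 1.8 2.6 0.9
  endloop
 endfacet
 facet normal 0.324 -0.039 -0.945
  outer loop
   vertex 2.7 1.4 1.2
   vertex 2.3 0.5 1.1
   vertex 0.4 1.7 0.4
  endloop
 endfacet
 facet normal 0.791 -0.292 -0.538
  outer loop
   vertex 2.7 1.4 1.2
   vertex 3.9 0.6 3.4
   vertex 2.3 0.5 1.1
  endloop
 endfacet
 facet normal 0.814 0.522 -0.254
  outer loop
   vertex 2.7 1.4 1.2
   vertex 3.8 1.0 3.9
   vertex 3.9 0.6 3.4
  endloop
 endfacet
 facet normal 0.804 0.541 -0.247
  outer loop
   vertex 2.7 1.4 1.2
   vertex 1.8 2.6 0.9
   vertex 3.8 1.0 3.9
  endloop
 endfacet
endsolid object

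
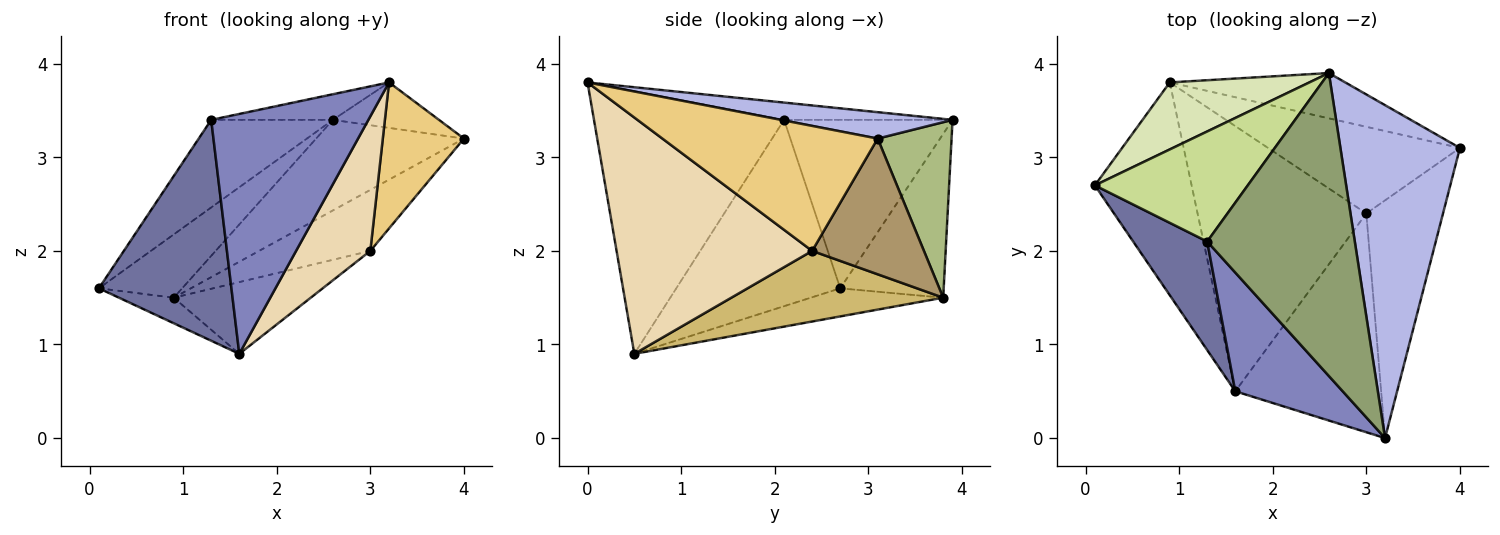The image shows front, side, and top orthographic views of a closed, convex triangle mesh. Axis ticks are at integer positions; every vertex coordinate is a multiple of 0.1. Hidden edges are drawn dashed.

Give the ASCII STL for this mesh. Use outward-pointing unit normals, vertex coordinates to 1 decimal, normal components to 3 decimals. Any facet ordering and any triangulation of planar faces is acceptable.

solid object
 facet normal -0.743 -0.601 0.295
  outer loop
   vertex 1.3 2.1 3.4
   vertex 0.1 2.7 1.6
   vertex 1.6 0.5 0.9
  endloop
 endfacet
 facet normal -0.735 -0.608 0.301
  outer loop
   vertex 1.3 2.1 3.4
   vertex 1.6 0.5 0.9
   vertex 3.2 0.0 3.8
  endloop
 endfacet
 facet normal -0.277 0.115 -0.954
  outer loop
   vertex 0.9 3.8 1.5
   vertex 1.6 0.5 0.9
   vertex 0.1 2.7 1.6
  endloop
 endfacet
 facet normal 0.214 0.132 0.968
  outer loop
   vertex 2.6 3.9 3.4
   vertex 3.2 0.0 3.8
   vertex 4.0 3.1 3.2
  endloop
 endfacet
 facet normal -0.116 0.084 0.990
  outer loop
   vertex 2.6 3.9 3.4
   vertex 1.3 2.1 3.4
   vertex 3.2 0.0 3.8
  endloop
 endfacet
 facet normal 0.408 0.816 -0.408
  outer loop
   vertex 2.6 3.9 3.4
   vertex 4.0 3.1 3.2
   vertex 0.9 3.8 1.5
  endloop
 endfacet
 facet normal -0.653 0.472 0.593
  outer loop
   vertex 2.6 3.9 3.4
   vertex 0.1 2.7 1.6
   vertex 1.3 2.1 3.4
  endloop
 endfacet
 facet normal -0.649 0.522 0.553
  outer loop
   vertex 2.6 3.9 3.4
   vertex 0.9 3.8 1.5
   vertex 0.1 2.7 1.6
  endloop
 endfacet
 facet normal 0.501 0.498 -0.708
  outer loop
   vertex 3.0 2.4 2.0
   vertex 0.9 3.8 1.5
   vertex 4.0 3.1 3.2
  endloop
 endfacet
 facet normal 0.375 0.242 -0.895
  outer loop
   vertex 3.0 2.4 2.0
   vertex 1.6 0.5 0.9
   vertex 0.9 3.8 1.5
  endloop
 endfacet
 facet normal 0.812 -0.306 -0.498
  outer loop
   vertex 3.0 2.4 2.0
   vertex 4.0 3.1 3.2
   vertex 3.2 0.0 3.8
  endloop
 endfacet
 facet normal 0.810 -0.307 -0.500
  outer loop
   vertex 3.0 2.4 2.0
   vertex 3.2 0.0 3.8
   vertex 1.6 0.5 0.9
  endloop
 endfacet
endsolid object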